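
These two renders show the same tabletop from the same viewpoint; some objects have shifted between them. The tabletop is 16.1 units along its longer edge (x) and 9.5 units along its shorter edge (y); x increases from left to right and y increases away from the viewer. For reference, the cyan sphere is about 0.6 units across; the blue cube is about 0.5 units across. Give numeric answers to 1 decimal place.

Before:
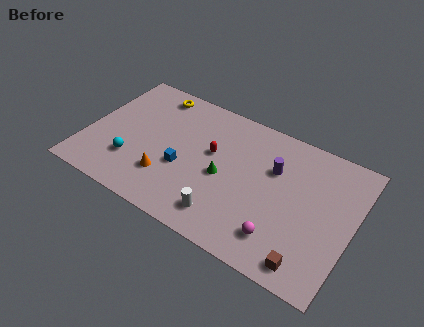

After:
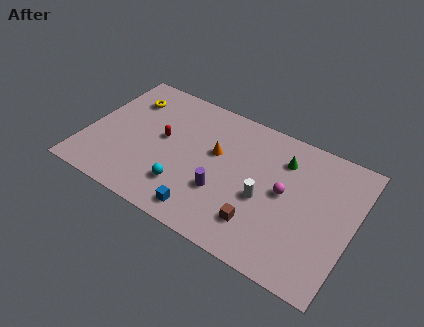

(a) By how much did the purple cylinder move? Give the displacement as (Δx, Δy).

(-2.7, -3.1)

The purple cylinder started near (11.2, 6.3) and ended near (8.5, 3.2).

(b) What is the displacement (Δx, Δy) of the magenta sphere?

(-0.2, 3.0)

From the two frames, the magenta sphere sits at roughly (12.2, 2.0) before and (12.0, 5.0) after.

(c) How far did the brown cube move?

3.3

The brown cube was near (14.0, 1.2) before and (10.9, 2.2) after, so it travelled √(3.1² + 1.0²) ≈ 3.3 units.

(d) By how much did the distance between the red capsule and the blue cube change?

+2.6

The distance was about 2.4 in the first image and 5.0 in the second, so they moved 2.6 units further apart.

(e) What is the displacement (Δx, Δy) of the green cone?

(3.2, 2.9)

From the two frames, the green cone sits at roughly (8.4, 4.3) before and (11.6, 7.2) after.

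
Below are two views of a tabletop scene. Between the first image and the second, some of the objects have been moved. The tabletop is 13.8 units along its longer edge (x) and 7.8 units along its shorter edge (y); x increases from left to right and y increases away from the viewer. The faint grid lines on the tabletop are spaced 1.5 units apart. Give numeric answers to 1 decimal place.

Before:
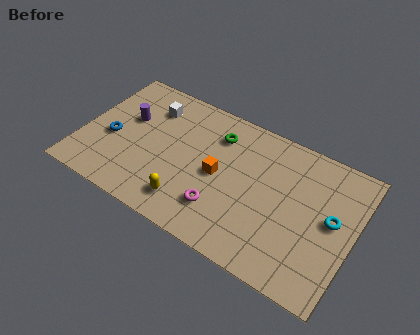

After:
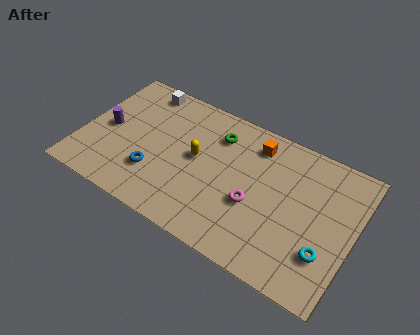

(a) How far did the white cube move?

1.1

The white cube moved from about (3.1, 6.0) to (2.5, 6.9), a distance of √(0.6² + 0.9²) ≈ 1.1.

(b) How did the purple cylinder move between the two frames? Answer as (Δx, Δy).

(-0.9, -1.0)

The purple cylinder started near (2.1, 4.8) and ended near (1.2, 3.8).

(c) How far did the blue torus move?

2.6

From (1.5, 3.3) to (3.9, 2.3), the blue torus covered √(2.4² + 1.0²) ≈ 2.6 units.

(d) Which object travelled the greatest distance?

the orange cube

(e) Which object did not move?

the green torus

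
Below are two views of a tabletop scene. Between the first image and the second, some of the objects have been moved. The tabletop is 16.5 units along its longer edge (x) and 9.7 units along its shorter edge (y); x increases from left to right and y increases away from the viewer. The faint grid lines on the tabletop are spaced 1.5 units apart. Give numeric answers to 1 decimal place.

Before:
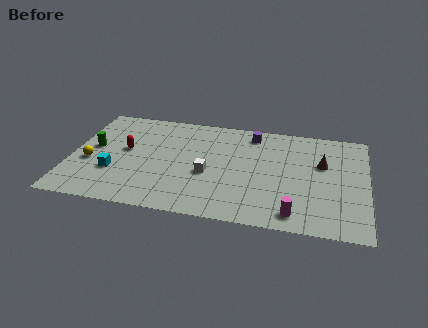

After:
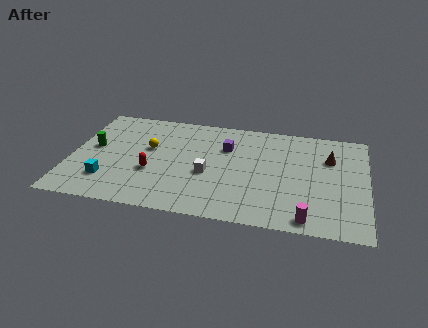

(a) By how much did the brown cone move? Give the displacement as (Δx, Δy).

(0.4, 0.6)

The brown cone started near (14.0, 6.1) and ended near (14.4, 6.7).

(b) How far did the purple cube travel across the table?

2.1

The purple cube was near (10.0, 8.3) before and (8.6, 6.7) after, so it travelled √(1.4² + 1.6²) ≈ 2.1 units.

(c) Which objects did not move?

the green cylinder and the white cube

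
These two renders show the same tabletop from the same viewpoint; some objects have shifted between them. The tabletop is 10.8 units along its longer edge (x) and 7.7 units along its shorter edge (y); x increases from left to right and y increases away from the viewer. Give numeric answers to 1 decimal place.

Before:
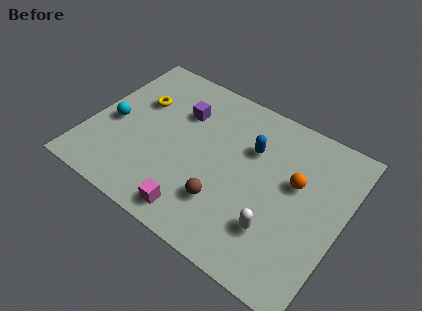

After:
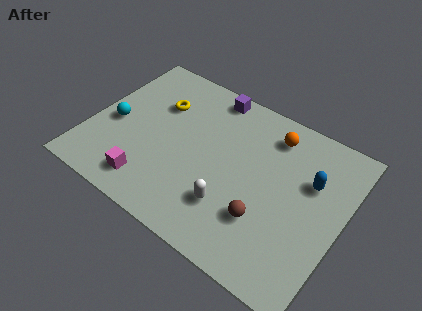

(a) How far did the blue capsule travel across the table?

2.6

The blue capsule moved from about (6.7, 5.2) to (9.3, 5.0), a distance of √(2.6² + 0.2²) ≈ 2.6.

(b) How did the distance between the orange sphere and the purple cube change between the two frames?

-2.3

They were about 5.2 units apart before and 2.9 after — 2.3 units closer together.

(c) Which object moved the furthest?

the blue capsule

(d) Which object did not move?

the cyan sphere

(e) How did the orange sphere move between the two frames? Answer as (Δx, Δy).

(-1.3, 1.7)

The orange sphere was at about (8.7, 4.6) and moved to about (7.4, 6.3).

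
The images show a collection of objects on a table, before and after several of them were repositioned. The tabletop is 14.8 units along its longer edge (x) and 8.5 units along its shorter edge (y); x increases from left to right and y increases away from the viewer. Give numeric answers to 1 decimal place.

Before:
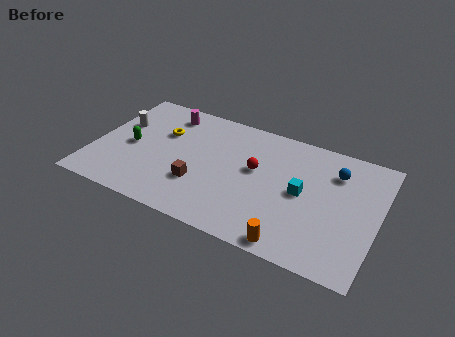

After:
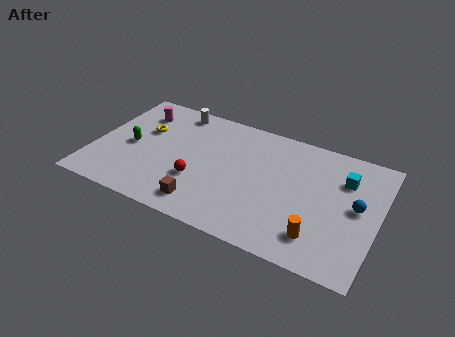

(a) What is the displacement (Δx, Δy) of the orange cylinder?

(1.2, 1.0)

The orange cylinder started near (10.8, 0.8) and ended near (12.0, 1.8).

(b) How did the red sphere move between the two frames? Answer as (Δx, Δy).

(-2.8, -2.0)

The red sphere was at about (8.4, 4.9) and moved to about (5.6, 2.9).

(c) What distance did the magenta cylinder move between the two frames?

1.6

From (3.4, 7.1) to (1.9, 6.6), the magenta cylinder covered √(1.5² + 0.5²) ≈ 1.6 units.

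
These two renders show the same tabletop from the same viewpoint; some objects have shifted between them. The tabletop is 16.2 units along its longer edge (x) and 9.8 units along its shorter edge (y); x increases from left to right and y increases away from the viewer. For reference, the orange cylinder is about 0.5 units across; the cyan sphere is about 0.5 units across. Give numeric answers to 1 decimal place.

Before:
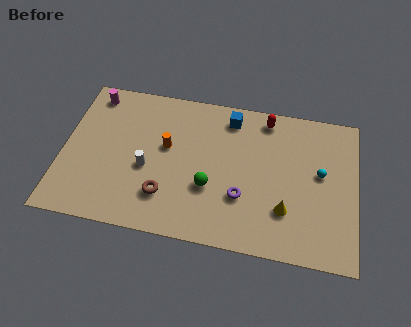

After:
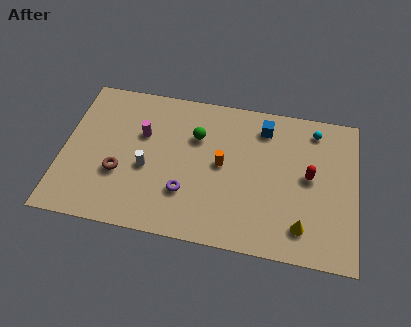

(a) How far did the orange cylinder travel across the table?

3.2

From (5.7, 5.7) to (8.8, 5.1), the orange cylinder covered √(3.1² + 0.6²) ≈ 3.2 units.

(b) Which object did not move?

the white cylinder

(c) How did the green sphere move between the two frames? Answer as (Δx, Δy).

(-0.9, 3.2)

The green sphere started near (8.2, 3.5) and ended near (7.3, 6.7).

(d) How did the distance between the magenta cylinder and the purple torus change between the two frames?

-5.8

Before: roughly 10.1 units apart; after: 4.3. That's 5.8 units closer together.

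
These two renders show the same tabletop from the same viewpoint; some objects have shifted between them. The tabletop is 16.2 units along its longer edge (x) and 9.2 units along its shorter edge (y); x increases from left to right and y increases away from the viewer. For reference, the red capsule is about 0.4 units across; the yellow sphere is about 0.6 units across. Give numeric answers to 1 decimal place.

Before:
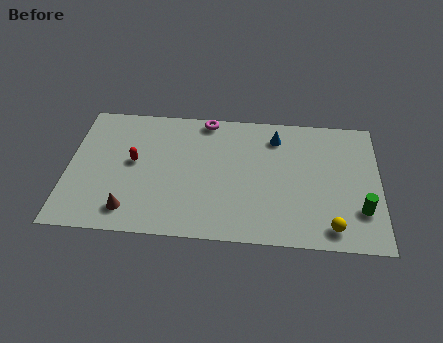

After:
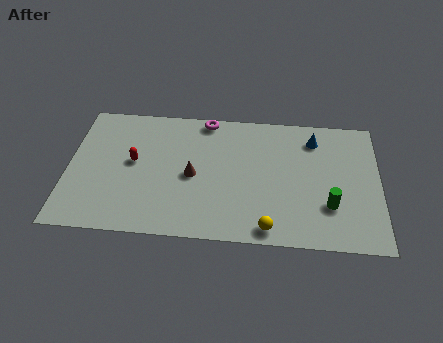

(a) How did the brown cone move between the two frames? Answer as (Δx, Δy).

(3.2, 2.7)

From the two frames, the brown cone sits at roughly (3.3, 1.6) before and (6.5, 4.3) after.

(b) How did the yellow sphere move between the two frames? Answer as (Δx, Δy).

(-3.2, -0.3)

From the two frames, the yellow sphere sits at roughly (13.7, 1.3) before and (10.5, 1.0) after.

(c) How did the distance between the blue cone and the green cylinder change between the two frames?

-1.8

They were about 6.5 units apart before and 4.7 after — 1.8 units closer together.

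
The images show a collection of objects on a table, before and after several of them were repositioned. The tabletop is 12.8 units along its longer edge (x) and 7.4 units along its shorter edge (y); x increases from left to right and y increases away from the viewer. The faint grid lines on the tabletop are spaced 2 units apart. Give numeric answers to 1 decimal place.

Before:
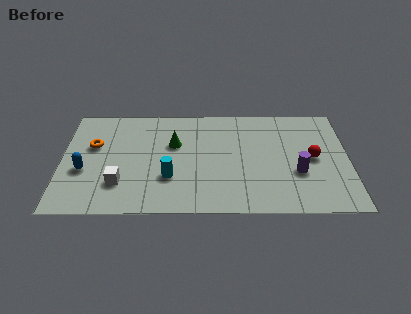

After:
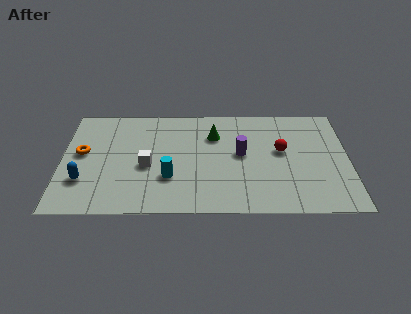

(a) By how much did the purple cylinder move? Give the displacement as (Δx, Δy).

(-2.5, 1.3)

The purple cylinder started near (10.5, 2.7) and ended near (8.0, 4.0).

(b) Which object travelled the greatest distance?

the purple cylinder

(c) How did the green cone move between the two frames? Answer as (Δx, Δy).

(1.8, 0.6)

The green cone was at about (5.0, 4.7) and moved to about (6.8, 5.3).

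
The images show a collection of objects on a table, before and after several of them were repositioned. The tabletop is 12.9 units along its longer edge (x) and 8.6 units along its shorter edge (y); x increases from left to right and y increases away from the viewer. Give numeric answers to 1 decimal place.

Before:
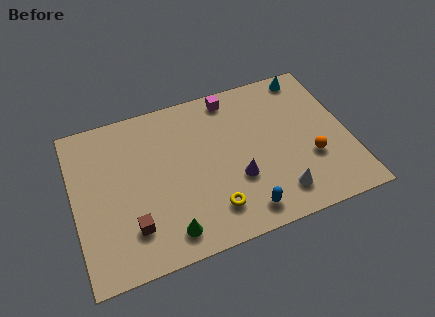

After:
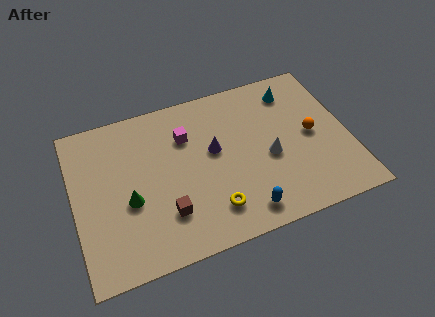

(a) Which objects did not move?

the blue capsule and the yellow torus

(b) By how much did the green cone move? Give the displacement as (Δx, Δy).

(-1.6, 2.2)

From the two frames, the green cone sits at roughly (4.1, 1.3) before and (2.5, 3.5) after.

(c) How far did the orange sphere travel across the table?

1.3

The orange sphere was near (11.0, 3.0) before and (11.2, 4.3) after, so it travelled √(0.2² + 1.3²) ≈ 1.3 units.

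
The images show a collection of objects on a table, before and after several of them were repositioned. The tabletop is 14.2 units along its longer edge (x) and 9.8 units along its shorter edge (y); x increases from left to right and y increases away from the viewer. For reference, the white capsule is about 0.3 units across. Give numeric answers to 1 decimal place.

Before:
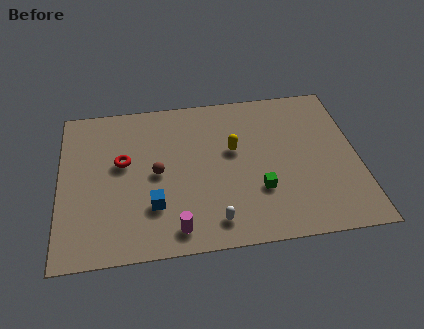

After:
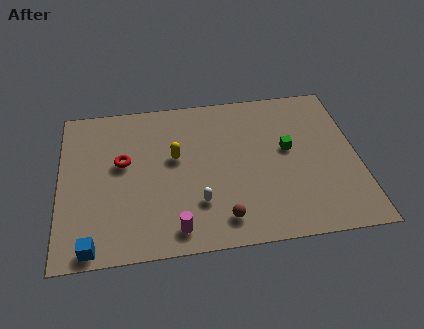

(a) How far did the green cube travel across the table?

2.8

From (9.4, 3.1) to (10.9, 5.5), the green cube covered √(1.5² + 2.4²) ≈ 2.8 units.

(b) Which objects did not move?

the magenta cylinder and the red torus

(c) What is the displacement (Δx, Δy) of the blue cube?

(-2.9, -2.0)

The blue cube was at about (4.4, 2.8) and moved to about (1.5, 0.8).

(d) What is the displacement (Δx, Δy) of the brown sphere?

(3.0, -3.2)

The brown sphere started near (4.6, 4.8) and ended near (7.6, 1.6).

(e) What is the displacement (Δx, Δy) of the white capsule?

(-0.7, 1.2)

From the two frames, the white capsule sits at roughly (7.2, 1.5) before and (6.5, 2.7) after.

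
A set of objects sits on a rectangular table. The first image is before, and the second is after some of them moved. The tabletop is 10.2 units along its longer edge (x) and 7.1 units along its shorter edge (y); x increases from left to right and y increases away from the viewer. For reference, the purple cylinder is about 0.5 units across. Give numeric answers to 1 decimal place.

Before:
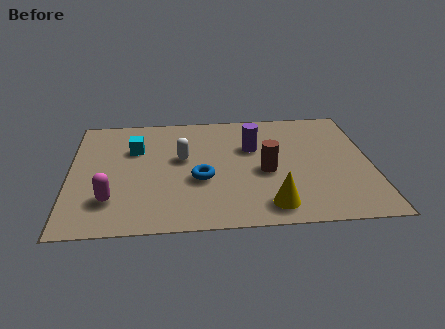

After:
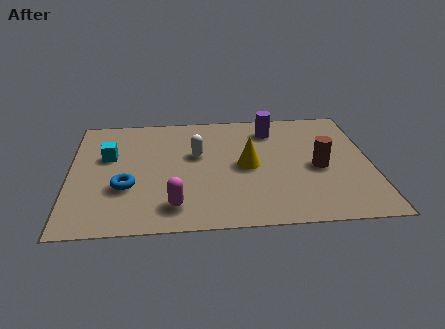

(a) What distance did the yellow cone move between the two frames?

2.5

The yellow cone moved from about (6.7, 1.1) to (6.0, 3.5), a distance of √(0.7² + 2.4²) ≈ 2.5.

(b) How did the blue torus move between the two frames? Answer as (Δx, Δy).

(-2.5, -0.3)

The blue torus started near (4.4, 2.8) and ended near (1.9, 2.5).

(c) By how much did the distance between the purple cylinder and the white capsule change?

+0.5

They were about 2.5 units apart before and 3.0 after — 0.5 units further apart.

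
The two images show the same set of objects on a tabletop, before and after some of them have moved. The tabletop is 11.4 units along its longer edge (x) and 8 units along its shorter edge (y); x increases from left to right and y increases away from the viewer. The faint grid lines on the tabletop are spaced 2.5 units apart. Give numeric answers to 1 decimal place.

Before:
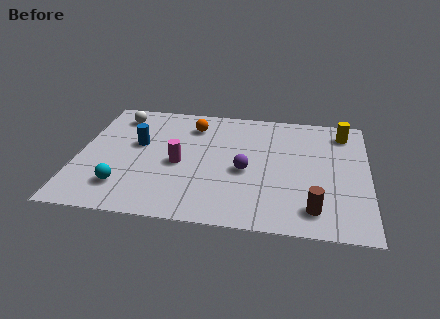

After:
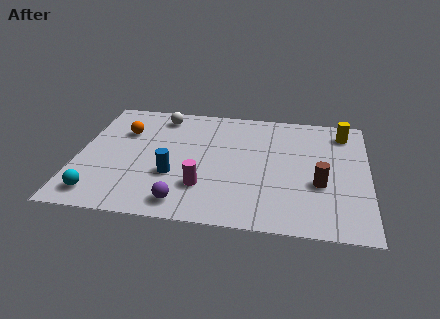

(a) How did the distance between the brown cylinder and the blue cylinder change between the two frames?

-2.0

They were about 7.7 units apart before and 5.7 after — 2.0 units closer together.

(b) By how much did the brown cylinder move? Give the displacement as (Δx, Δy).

(0.2, 1.6)

The brown cylinder was at about (9.3, 1.4) and moved to about (9.5, 3.0).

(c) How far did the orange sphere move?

2.8

The orange sphere was near (4.4, 6.3) before and (1.7, 5.5) after, so it travelled √(2.7² + 0.8²) ≈ 2.8 units.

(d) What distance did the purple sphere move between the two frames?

3.3

The purple sphere moved from about (6.6, 3.5) to (4.3, 1.1), a distance of √(2.3² + 2.4²) ≈ 3.3.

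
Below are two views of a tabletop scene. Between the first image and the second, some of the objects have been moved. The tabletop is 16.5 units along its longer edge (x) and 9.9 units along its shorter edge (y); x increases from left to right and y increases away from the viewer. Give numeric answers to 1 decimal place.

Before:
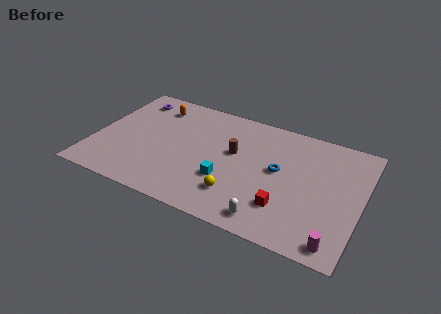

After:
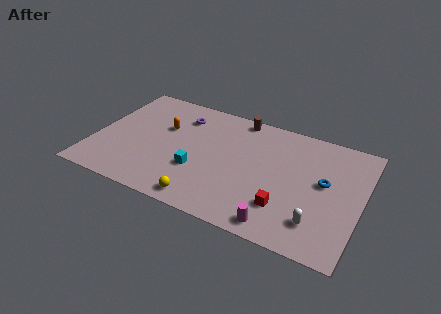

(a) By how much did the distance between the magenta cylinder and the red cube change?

-2.0

They were about 3.5 units apart before and 1.5 after — 2.0 units closer together.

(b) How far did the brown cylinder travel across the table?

3.2

The brown cylinder moved from about (8.6, 5.8) to (8.5, 9.0), a distance of √(0.1² + 3.2²) ≈ 3.2.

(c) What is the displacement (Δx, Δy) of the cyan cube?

(-1.8, 0.1)

From the two frames, the cyan cube sits at roughly (8.4, 3.3) before and (6.6, 3.4) after.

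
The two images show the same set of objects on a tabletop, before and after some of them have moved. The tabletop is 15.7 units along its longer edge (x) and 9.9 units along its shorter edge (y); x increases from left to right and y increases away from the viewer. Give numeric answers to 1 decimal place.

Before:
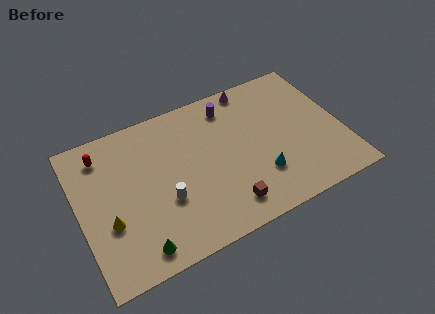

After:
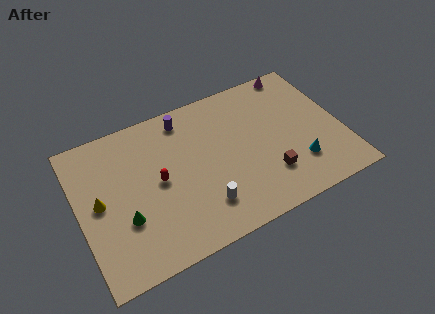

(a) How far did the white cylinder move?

2.5

The white cylinder was near (4.9, 3.6) before and (7.0, 2.3) after, so it travelled √(2.1² + 1.3²) ≈ 2.5 units.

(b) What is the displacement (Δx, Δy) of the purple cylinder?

(-2.7, 0.3)

The purple cylinder was at about (9.4, 8.2) and moved to about (6.7, 8.5).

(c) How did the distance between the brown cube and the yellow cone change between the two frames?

+3.1

Before: roughly 7.0 units apart; after: 10.1. That's 3.1 units further apart.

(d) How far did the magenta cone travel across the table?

2.8

The magenta cone was near (10.9, 9.0) before and (13.7, 9.1) after, so it travelled √(2.8² + 0.1²) ≈ 2.8 units.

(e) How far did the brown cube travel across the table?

2.8

From (8.3, 1.7) to (11.0, 2.6), the brown cube covered √(2.7² + 0.9²) ≈ 2.8 units.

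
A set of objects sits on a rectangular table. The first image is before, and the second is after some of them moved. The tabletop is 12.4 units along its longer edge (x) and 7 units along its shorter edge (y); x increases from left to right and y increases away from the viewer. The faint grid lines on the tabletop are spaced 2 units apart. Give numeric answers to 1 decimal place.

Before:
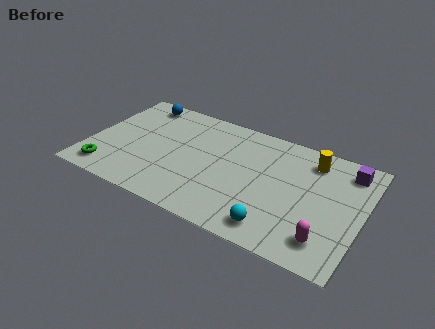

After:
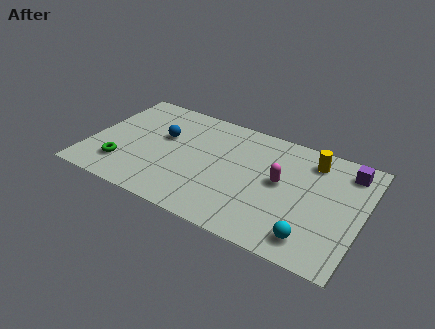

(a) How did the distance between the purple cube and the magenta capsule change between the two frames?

-1.0

Before: roughly 4.4 units apart; after: 3.4. That's 1.0 units closer together.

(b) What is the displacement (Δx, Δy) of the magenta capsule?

(-2.3, 2.4)

The magenta capsule was at about (11.0, 1.4) and moved to about (8.7, 3.8).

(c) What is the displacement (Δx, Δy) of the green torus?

(0.6, 0.6)

The green torus was at about (1.1, 1.1) and moved to about (1.7, 1.7).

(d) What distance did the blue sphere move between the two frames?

2.3

The blue sphere moved from about (1.8, 6.1) to (3.2, 4.3), a distance of √(1.4² + 1.8²) ≈ 2.3.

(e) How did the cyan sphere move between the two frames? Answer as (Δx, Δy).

(1.6, 0.1)

The cyan sphere started near (8.8, 1.1) and ended near (10.4, 1.2).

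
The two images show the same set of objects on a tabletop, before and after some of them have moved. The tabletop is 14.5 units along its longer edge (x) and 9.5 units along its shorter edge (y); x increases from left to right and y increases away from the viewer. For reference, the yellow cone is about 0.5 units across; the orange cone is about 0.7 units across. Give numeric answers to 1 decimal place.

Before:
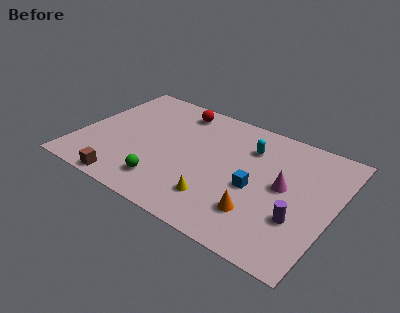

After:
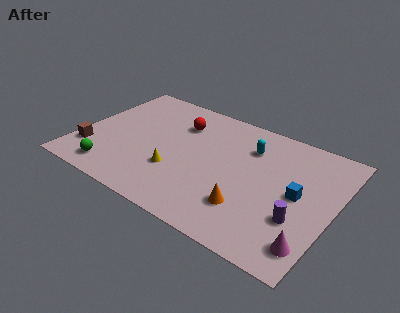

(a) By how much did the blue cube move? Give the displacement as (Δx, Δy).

(2.3, 0.7)

The blue cube started near (10.2, 4.1) and ended near (12.5, 4.8).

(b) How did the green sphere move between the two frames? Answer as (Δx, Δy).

(-3.0, -0.5)

The green sphere was at about (5.4, 1.9) and moved to about (2.4, 1.4).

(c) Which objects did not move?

the purple cylinder and the cyan capsule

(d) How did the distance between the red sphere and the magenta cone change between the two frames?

+2.5

They were about 7.4 units apart before and 9.9 after — 2.5 units further apart.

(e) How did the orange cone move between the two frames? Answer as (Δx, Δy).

(-0.6, 0.1)

The orange cone was at about (10.7, 2.4) and moved to about (10.1, 2.5).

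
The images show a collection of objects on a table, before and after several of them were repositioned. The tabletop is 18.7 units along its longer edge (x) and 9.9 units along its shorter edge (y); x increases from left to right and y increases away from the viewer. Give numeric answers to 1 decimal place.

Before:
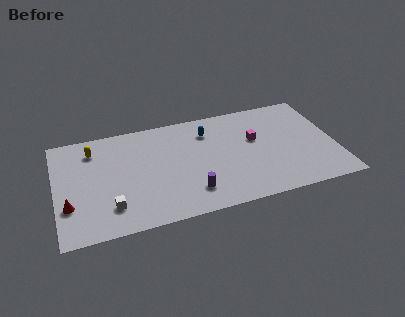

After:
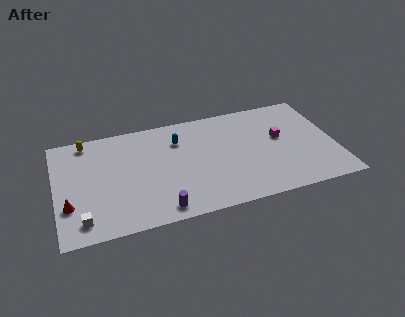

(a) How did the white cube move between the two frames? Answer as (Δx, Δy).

(-1.9, -0.7)

From the two frames, the white cube sits at roughly (3.5, 2.3) before and (1.6, 1.6) after.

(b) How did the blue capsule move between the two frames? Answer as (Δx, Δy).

(-2.0, -0.3)

The blue capsule started near (10.3, 7.6) and ended near (8.3, 7.3).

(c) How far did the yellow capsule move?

1.0

The yellow capsule was near (2.6, 7.9) before and (2.2, 8.8) after, so it travelled √(0.4² + 0.9²) ≈ 1.0 units.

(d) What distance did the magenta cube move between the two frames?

1.7

The magenta cube moved from about (13.4, 6.0) to (15.1, 5.7), a distance of √(1.7² + 0.3²) ≈ 1.7.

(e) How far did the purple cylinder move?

2.3

From (8.8, 2.2) to (6.7, 1.2), the purple cylinder covered √(2.1² + 1.0²) ≈ 2.3 units.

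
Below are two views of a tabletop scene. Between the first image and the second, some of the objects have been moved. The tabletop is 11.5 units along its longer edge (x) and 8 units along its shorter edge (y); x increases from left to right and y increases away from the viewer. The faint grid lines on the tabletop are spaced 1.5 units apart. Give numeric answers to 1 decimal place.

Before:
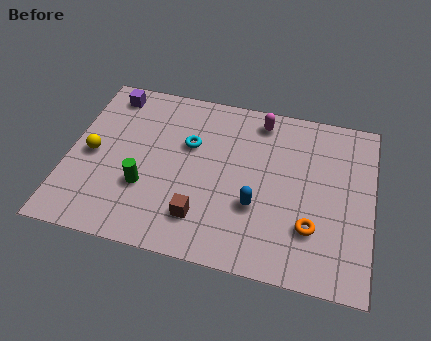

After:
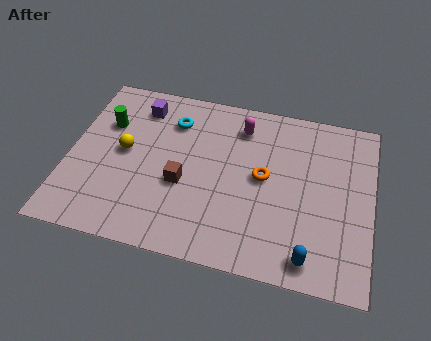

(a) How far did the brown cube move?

1.6

The brown cube was near (5.2, 1.8) before and (4.4, 3.2) after, so it travelled √(0.8² + 1.4²) ≈ 1.6 units.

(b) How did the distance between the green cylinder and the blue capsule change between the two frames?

+4.9

Before: roughly 4.2 units apart; after: 9.1. That's 4.9 units further apart.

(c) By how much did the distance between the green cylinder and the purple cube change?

-2.9

The distance was about 4.5 in the first image and 1.6 in the second, so they moved 2.9 units closer together.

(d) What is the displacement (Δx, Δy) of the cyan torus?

(-0.7, 1.0)

The cyan torus started near (4.5, 5.1) and ended near (3.8, 6.1).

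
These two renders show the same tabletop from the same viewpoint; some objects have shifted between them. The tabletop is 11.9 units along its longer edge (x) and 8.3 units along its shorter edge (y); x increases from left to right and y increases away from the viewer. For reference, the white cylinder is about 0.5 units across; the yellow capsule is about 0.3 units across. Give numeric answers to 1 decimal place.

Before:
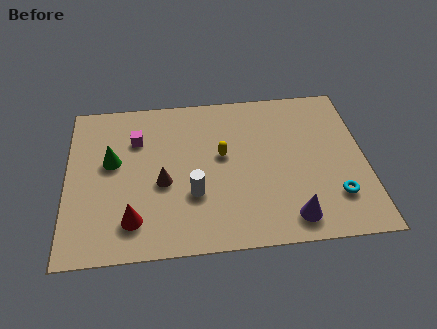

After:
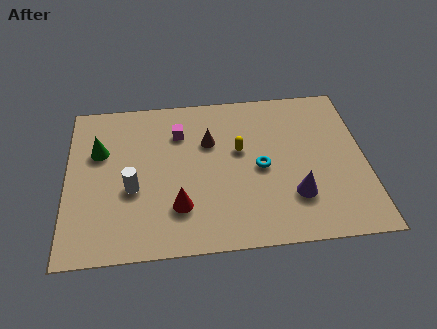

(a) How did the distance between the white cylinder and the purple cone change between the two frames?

+2.4

They were about 4.1 units apart before and 6.5 after — 2.4 units further apart.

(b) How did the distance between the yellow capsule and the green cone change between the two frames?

+1.2

They were about 4.4 units apart before and 5.6 after — 1.2 units further apart.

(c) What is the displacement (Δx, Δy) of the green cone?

(-0.5, 0.6)

The green cone was at about (1.8, 4.8) and moved to about (1.3, 5.4).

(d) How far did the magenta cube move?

1.7

The magenta cube moved from about (2.8, 5.9) to (4.5, 6.1), a distance of √(1.7² + 0.2²) ≈ 1.7.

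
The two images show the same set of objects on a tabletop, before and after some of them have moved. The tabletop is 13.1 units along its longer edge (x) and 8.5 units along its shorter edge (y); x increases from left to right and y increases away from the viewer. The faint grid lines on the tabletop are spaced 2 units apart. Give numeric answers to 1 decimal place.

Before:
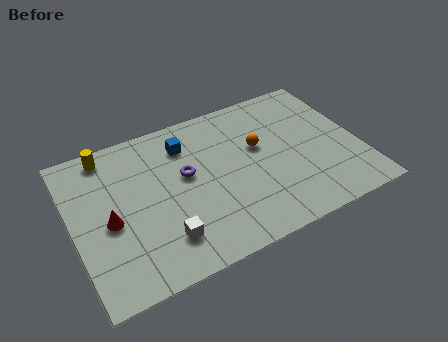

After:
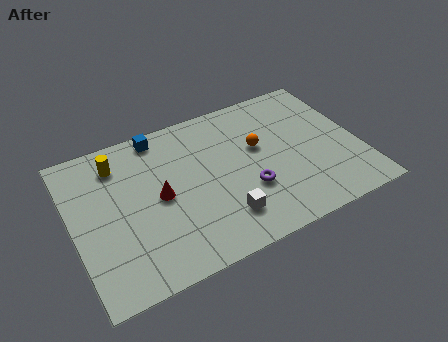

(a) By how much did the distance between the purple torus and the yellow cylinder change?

+2.5

Before: roughly 4.2 units apart; after: 6.7. That's 2.5 units further apart.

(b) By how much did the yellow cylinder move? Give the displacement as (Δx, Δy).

(0.4, -0.7)

From the two frames, the yellow cylinder sits at roughly (1.9, 7.5) before and (2.3, 6.8) after.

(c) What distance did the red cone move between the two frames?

2.3

From (1.6, 3.8) to (3.9, 4.2), the red cone covered √(2.3² + 0.4²) ≈ 2.3 units.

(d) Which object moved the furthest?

the purple torus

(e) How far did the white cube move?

2.7

The white cube moved from about (3.8, 1.9) to (6.5, 1.9), a distance of √(2.7² + 0.0²) ≈ 2.7.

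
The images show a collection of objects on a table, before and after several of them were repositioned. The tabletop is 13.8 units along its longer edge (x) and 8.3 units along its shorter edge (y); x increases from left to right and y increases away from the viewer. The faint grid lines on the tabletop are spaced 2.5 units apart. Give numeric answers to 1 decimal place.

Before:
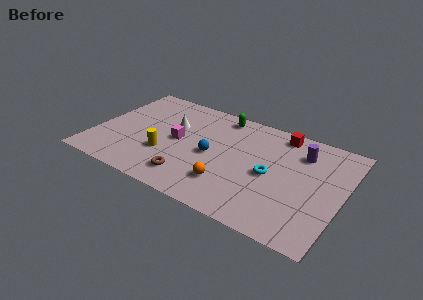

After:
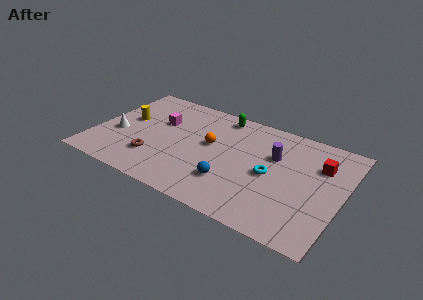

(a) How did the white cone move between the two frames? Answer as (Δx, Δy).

(-2.8, -2.0)

From the two frames, the white cone sits at roughly (4.1, 5.3) before and (1.3, 3.3) after.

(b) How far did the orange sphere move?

3.0

From (7.8, 2.1) to (6.4, 4.7), the orange sphere covered √(1.4² + 2.6²) ≈ 3.0 units.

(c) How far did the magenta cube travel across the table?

1.6

The magenta cube was near (4.6, 4.2) before and (3.4, 5.3) after, so it travelled √(1.2² + 1.1²) ≈ 1.6 units.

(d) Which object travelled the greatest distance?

the white cone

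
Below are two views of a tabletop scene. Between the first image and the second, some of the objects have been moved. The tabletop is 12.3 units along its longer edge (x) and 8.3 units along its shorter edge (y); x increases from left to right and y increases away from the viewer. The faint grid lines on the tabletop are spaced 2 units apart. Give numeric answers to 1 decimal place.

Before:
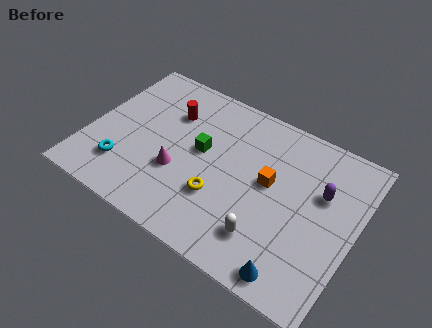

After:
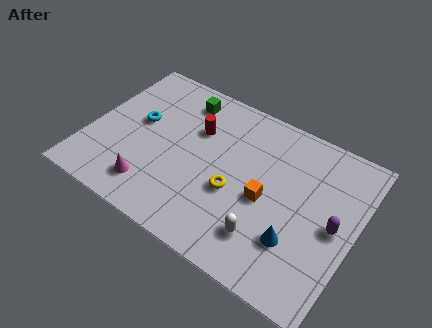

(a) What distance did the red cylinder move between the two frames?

1.3

From (3.4, 5.9) to (4.7, 5.6), the red cylinder covered √(1.3² + 0.3²) ≈ 1.3 units.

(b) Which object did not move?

the white capsule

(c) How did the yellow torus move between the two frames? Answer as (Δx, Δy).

(0.6, 0.6)

From the two frames, the yellow torus sits at roughly (6.3, 2.7) before and (6.9, 3.3) after.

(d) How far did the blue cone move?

1.5

The blue cone moved from about (10.1, 0.9) to (9.9, 2.4), a distance of √(0.2² + 1.5²) ≈ 1.5.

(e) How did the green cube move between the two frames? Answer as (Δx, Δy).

(-1.3, 2.3)

The green cube was at about (5.1, 4.6) and moved to about (3.8, 6.9).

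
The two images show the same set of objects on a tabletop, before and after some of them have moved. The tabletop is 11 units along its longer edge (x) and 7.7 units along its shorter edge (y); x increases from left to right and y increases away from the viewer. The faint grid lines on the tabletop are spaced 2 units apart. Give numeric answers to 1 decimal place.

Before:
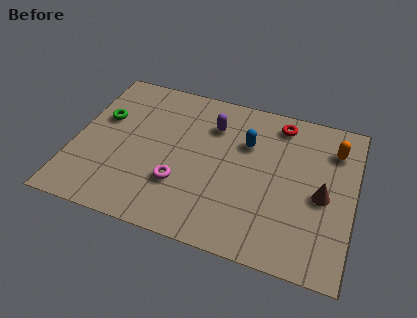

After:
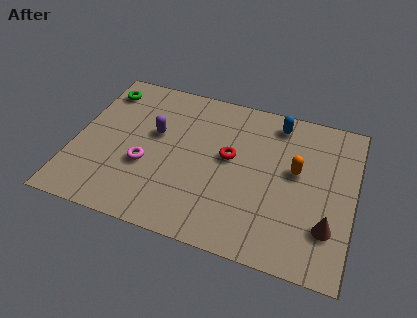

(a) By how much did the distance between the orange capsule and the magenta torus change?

-0.8

Before: roughly 6.8 units apart; after: 6.0. That's 0.8 units closer together.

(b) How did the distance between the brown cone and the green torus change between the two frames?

+1.3

The distance was about 8.9 in the first image and 10.2 in the second, so they moved 1.3 units further apart.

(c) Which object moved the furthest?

the red torus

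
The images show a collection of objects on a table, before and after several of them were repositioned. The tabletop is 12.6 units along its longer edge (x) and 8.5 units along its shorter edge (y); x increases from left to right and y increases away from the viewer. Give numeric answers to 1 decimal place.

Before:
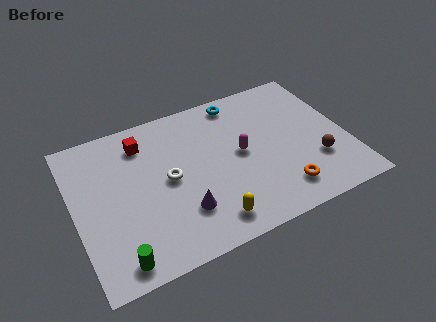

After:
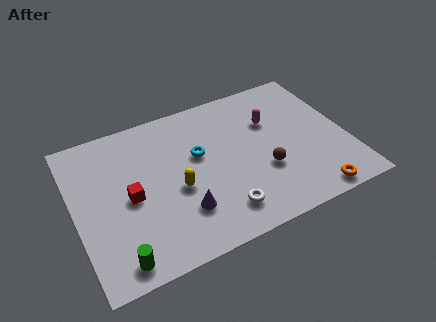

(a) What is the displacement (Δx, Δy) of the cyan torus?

(-2.2, -2.4)

From the two frames, the cyan torus sits at roughly (8.0, 7.5) before and (5.8, 5.1) after.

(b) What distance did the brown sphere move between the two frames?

2.4

The brown sphere was near (11.0, 2.6) before and (8.6, 3.0) after, so it travelled √(2.4² + 0.4²) ≈ 2.4 units.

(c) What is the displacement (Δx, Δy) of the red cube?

(-0.9, -2.8)

From the two frames, the red cube sits at roughly (3.4, 6.8) before and (2.5, 4.0) after.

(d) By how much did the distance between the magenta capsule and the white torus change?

+1.6

Before: roughly 3.4 units apart; after: 5.0. That's 1.6 units further apart.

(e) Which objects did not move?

the green cylinder and the purple cone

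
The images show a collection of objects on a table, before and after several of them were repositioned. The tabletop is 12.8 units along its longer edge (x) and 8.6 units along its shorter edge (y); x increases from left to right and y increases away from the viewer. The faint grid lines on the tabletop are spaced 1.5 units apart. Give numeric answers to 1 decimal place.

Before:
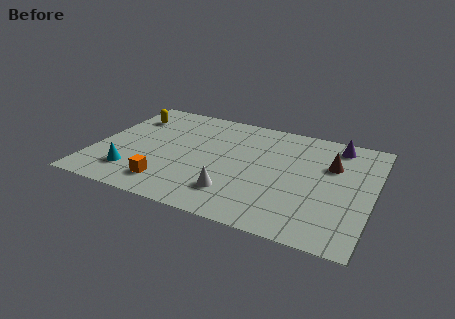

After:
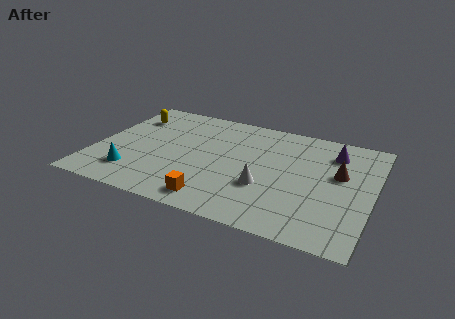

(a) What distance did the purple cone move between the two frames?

0.7

From (10.9, 7.4) to (10.8, 6.7), the purple cone covered √(0.1² + 0.7²) ≈ 0.7 units.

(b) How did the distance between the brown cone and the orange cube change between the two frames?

-1.6

The distance was about 8.2 in the first image and 6.6 in the second, so they moved 1.6 units closer together.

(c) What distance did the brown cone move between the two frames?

0.7

The brown cone moved from about (10.8, 5.7) to (11.2, 5.1), a distance of √(0.4² + 0.6²) ≈ 0.7.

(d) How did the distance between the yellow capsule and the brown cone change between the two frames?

+0.5

Before: roughly 9.6 units apart; after: 10.1. That's 0.5 units further apart.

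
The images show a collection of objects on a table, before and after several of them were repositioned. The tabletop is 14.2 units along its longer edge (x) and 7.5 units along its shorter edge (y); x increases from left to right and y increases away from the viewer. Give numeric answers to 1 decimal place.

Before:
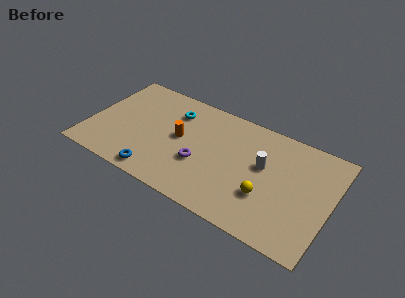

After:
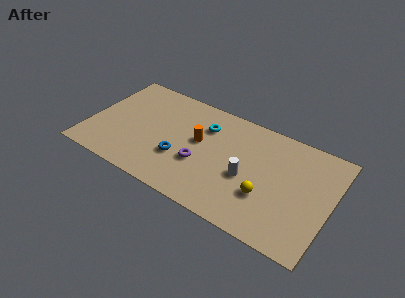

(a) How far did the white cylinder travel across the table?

1.4

The white cylinder was near (10.2, 4.4) before and (9.4, 3.2) after, so it travelled √(0.8² + 1.2²) ≈ 1.4 units.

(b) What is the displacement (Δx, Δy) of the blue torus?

(1.1, 1.7)

The blue torus was at about (4.4, 0.9) and moved to about (5.5, 2.6).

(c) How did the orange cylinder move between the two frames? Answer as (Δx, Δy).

(1.1, 0.3)

The orange cylinder was at about (5.3, 4.0) and moved to about (6.4, 4.3).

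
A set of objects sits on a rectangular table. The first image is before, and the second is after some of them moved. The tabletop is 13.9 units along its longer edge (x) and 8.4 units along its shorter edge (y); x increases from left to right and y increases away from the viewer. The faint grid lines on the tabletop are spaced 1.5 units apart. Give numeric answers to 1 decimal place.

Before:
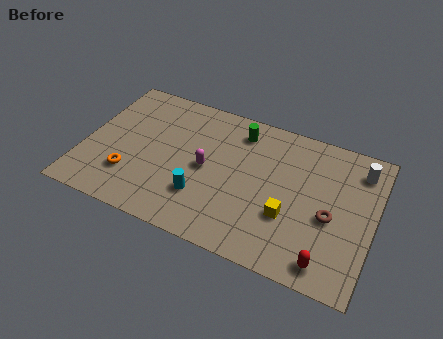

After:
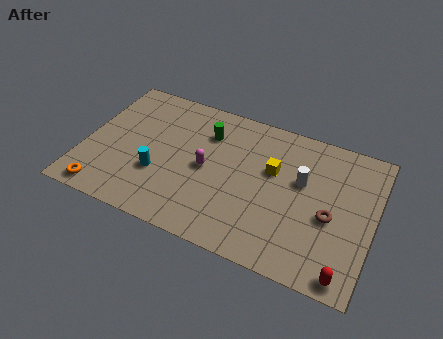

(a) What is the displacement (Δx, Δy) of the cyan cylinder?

(-2.2, 0.5)

From the two frames, the cyan cylinder sits at roughly (5.9, 2.4) before and (3.7, 2.9) after.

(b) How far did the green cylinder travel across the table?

1.7

The green cylinder moved from about (7.2, 6.9) to (5.7, 6.2), a distance of √(1.5² + 0.7²) ≈ 1.7.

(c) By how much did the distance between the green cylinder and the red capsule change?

+1.5

They were about 7.5 units apart before and 9.0 after — 1.5 units further apart.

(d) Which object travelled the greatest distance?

the white cylinder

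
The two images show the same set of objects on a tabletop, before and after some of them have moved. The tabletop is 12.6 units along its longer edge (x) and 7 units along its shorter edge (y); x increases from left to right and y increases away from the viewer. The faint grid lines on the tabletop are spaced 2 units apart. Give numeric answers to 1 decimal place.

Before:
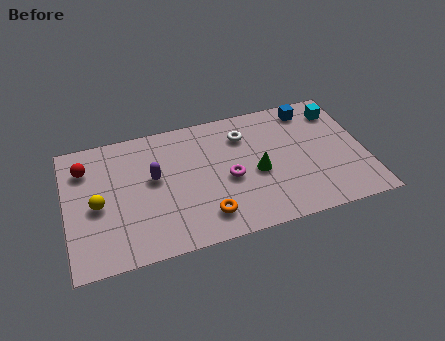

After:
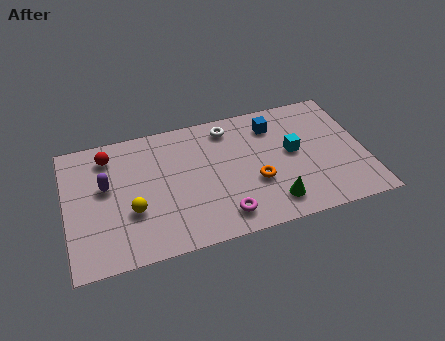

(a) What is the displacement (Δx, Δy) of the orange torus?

(2.2, 1.2)

The orange torus was at about (5.7, 1.4) and moved to about (7.9, 2.6).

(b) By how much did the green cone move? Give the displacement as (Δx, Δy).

(0.5, -1.8)

The green cone started near (8.0, 3.1) and ended near (8.5, 1.3).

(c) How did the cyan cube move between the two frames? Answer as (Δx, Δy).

(-2.1, -1.8)

The cyan cube started near (11.7, 5.6) and ended near (9.6, 3.8).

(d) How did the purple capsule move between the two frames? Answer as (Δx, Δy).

(-2.0, 0.1)

The purple capsule was at about (3.7, 4.0) and moved to about (1.7, 4.1).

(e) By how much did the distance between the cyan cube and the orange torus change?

-5.2

Before: roughly 7.3 units apart; after: 2.1. That's 5.2 units closer together.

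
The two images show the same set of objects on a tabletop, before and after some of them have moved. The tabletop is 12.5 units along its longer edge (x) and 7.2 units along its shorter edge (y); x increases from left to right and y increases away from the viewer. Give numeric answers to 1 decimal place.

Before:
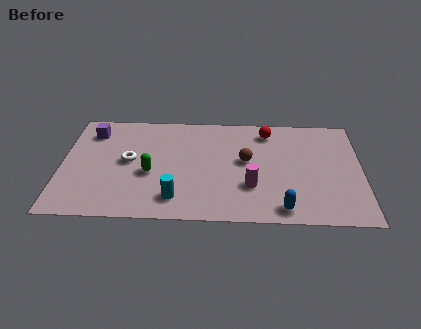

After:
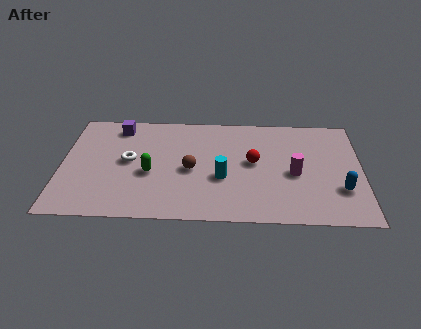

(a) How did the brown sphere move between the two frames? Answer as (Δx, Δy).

(-2.3, -0.7)

The brown sphere was at about (7.7, 4.0) and moved to about (5.4, 3.3).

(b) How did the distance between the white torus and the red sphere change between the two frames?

-1.0

Before: roughly 6.2 units apart; after: 5.2. That's 1.0 units closer together.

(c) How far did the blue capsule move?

2.7

The blue capsule moved from about (9.2, 0.9) to (11.6, 2.2), a distance of √(2.4² + 1.3²) ≈ 2.7.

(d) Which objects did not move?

the white torus and the green capsule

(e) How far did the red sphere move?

2.2

The red sphere moved from about (8.6, 6.0) to (8.0, 3.9), a distance of √(0.6² + 2.1²) ≈ 2.2.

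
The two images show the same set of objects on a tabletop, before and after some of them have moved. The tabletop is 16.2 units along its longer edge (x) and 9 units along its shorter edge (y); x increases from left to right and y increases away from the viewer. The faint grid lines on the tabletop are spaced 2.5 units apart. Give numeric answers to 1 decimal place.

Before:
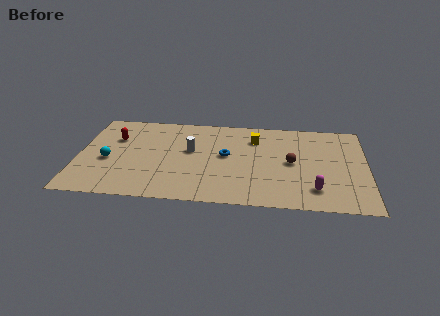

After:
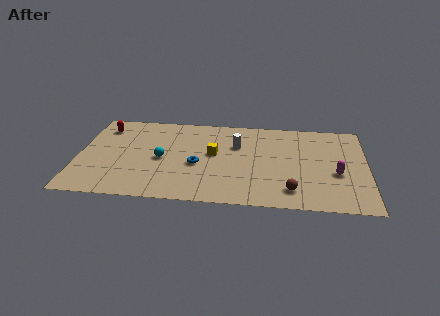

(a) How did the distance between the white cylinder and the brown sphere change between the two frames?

-0.4

Before: roughly 5.7 units apart; after: 5.3. That's 0.4 units closer together.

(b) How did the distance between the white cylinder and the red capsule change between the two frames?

+3.3

The distance was about 4.4 in the first image and 7.7 in the second, so they moved 3.3 units further apart.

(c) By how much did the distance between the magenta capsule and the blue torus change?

+2.0

The distance was about 5.8 in the first image and 7.8 in the second, so they moved 2.0 units further apart.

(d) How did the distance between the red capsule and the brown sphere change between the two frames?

+1.9

The distance was about 10.1 in the first image and 12.0 in the second, so they moved 1.9 units further apart.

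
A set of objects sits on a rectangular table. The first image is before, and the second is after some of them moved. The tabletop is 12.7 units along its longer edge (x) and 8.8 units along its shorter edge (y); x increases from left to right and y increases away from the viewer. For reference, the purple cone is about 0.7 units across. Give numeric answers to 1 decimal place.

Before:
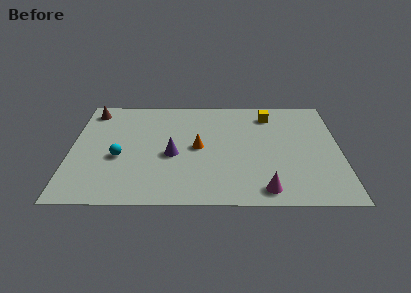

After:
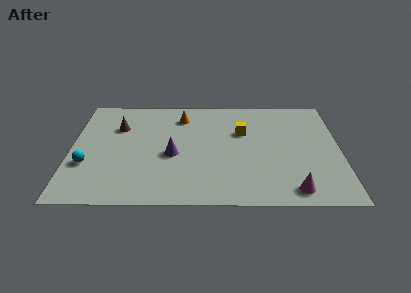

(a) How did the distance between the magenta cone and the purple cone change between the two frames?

+1.1

They were about 5.1 units apart before and 6.2 after — 1.1 units further apart.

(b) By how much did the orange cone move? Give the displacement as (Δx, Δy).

(-0.8, 2.6)

From the two frames, the orange cone sits at roughly (6.0, 4.4) before and (5.2, 7.0) after.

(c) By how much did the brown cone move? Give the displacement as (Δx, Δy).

(1.3, -1.4)

The brown cone started near (0.9, 7.5) and ended near (2.2, 6.1).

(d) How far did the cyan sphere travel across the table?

1.6

The cyan sphere was near (2.3, 3.6) before and (0.8, 3.0) after, so it travelled √(1.5² + 0.6²) ≈ 1.6 units.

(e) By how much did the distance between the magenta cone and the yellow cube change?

-1.0

They were about 6.1 units apart before and 5.1 after — 1.0 units closer together.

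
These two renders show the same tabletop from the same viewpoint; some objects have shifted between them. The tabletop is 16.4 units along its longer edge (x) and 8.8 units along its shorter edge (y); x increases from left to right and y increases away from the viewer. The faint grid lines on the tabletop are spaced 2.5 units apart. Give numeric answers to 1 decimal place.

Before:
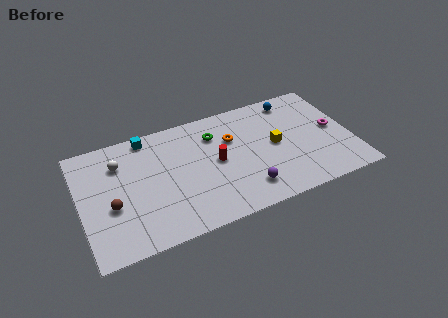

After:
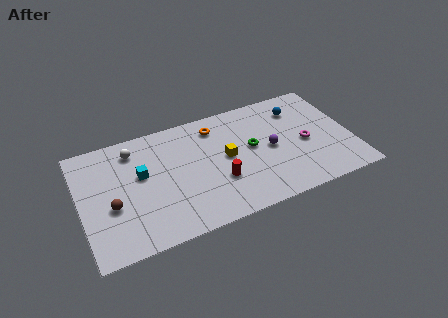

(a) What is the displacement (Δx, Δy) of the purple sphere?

(1.8, 2.5)

The purple sphere was at about (9.7, 1.8) and moved to about (11.5, 4.3).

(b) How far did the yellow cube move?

3.0

The yellow cube moved from about (11.8, 4.5) to (8.8, 4.6), a distance of √(3.0² + 0.1²) ≈ 3.0.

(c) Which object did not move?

the brown sphere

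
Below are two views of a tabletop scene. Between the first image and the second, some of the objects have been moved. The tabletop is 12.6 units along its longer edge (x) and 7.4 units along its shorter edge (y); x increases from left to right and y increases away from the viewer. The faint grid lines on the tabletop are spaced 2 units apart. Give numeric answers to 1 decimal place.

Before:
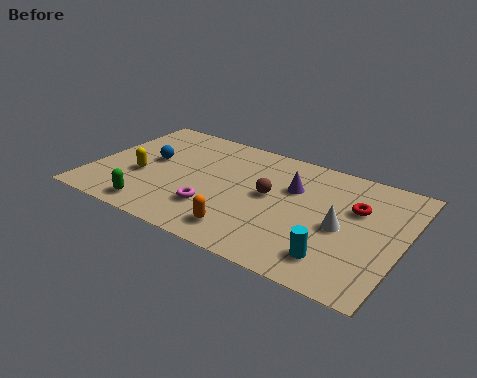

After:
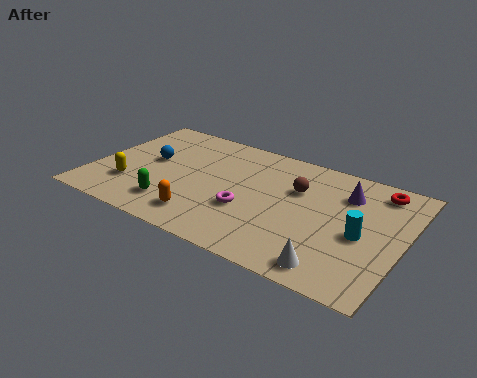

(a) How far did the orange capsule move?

1.7

The orange capsule was near (6.6, 1.3) before and (4.9, 1.4) after, so it travelled √(1.7² + 0.1²) ≈ 1.7 units.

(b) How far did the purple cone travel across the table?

2.2

From (8.0, 4.9) to (10.1, 5.5), the purple cone covered √(2.1² + 0.6²) ≈ 2.2 units.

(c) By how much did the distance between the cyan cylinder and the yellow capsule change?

+1.1

Before: roughly 8.3 units apart; after: 9.4. That's 1.1 units further apart.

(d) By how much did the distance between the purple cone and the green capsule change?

+1.2

They were about 6.4 units apart before and 7.6 after — 1.2 units further apart.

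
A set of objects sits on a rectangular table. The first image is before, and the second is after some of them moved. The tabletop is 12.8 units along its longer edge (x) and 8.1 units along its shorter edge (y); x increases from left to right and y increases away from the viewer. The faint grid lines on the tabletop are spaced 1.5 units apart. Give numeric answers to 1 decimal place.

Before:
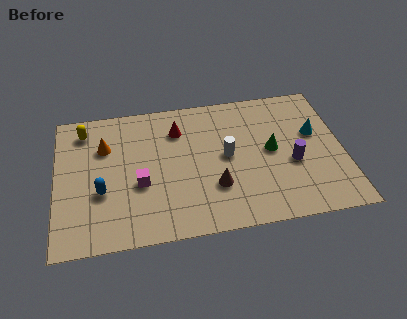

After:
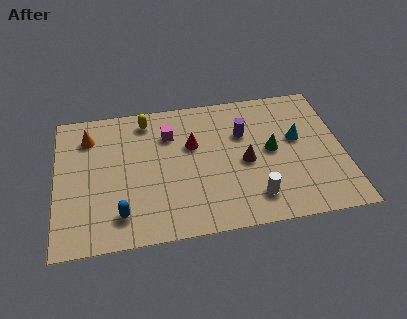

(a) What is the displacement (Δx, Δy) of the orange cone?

(-0.7, 0.7)

From the two frames, the orange cone sits at roughly (2.2, 5.6) before and (1.5, 6.3) after.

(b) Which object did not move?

the green cone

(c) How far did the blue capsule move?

1.6

The blue capsule moved from about (2.0, 3.0) to (2.8, 1.6), a distance of √(0.8² + 1.4²) ≈ 1.6.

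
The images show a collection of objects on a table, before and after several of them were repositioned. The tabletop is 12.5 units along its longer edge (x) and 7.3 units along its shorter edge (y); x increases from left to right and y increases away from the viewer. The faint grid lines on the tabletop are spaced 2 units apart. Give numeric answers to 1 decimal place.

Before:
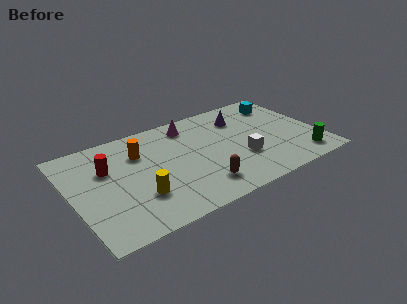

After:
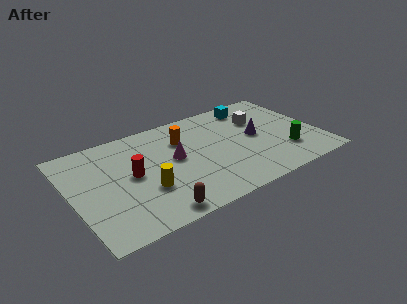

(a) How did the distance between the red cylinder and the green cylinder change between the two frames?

-2.3

The distance was about 10.1 in the first image and 7.8 in the second, so they moved 2.3 units closer together.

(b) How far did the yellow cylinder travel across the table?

0.5

The yellow cylinder moved from about (3.1, 2.2) to (3.5, 2.5), a distance of √(0.4² + 0.3²) ≈ 0.5.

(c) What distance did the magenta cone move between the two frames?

2.4

From (6.3, 6.1) to (5.2, 4.0), the magenta cone covered √(1.1² + 2.1²) ≈ 2.4 units.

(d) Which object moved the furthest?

the white cube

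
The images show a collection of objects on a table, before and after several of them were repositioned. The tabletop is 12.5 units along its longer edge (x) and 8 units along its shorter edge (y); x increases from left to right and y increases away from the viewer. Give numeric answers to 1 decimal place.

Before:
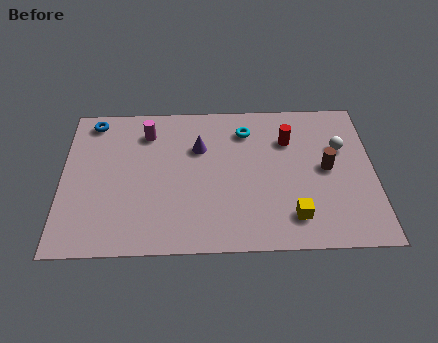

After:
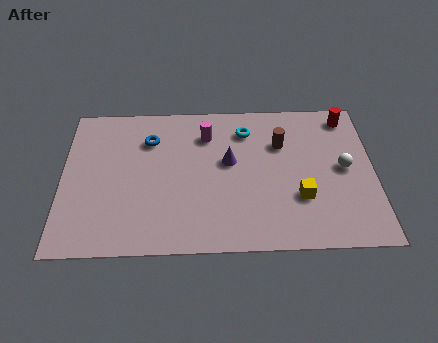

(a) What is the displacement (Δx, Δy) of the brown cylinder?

(-1.8, 1.4)

From the two frames, the brown cylinder sits at roughly (10.6, 4.1) before and (8.8, 5.5) after.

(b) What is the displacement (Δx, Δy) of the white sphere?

(0.1, -1.1)

The white sphere started near (11.2, 5.2) and ended near (11.3, 4.1).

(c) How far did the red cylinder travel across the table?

2.7

The red cylinder was near (9.1, 5.7) before and (11.5, 6.9) after, so it travelled √(2.4² + 1.2²) ≈ 2.7 units.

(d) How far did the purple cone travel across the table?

1.4

The purple cone moved from about (5.5, 5.4) to (6.7, 4.6), a distance of √(1.2² + 0.8²) ≈ 1.4.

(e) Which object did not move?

the cyan torus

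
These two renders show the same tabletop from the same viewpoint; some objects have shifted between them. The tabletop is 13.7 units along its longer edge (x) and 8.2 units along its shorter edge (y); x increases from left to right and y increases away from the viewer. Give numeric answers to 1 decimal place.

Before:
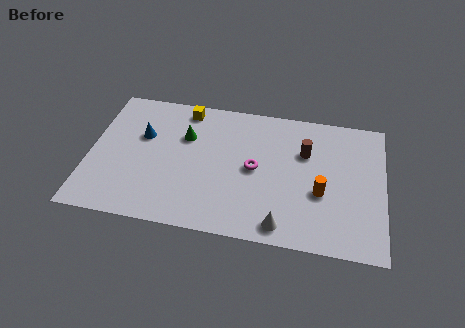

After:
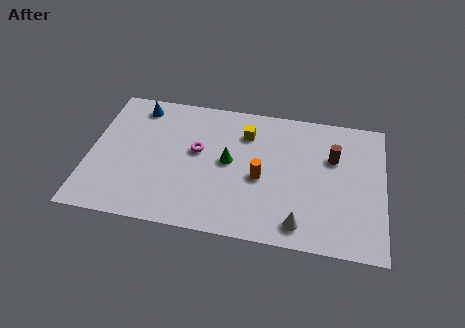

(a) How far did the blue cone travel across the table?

1.8

From (2.4, 5.2) to (2.1, 7.0), the blue cone covered √(0.3² + 1.8²) ≈ 1.8 units.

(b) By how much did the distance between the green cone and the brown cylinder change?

-0.7

Before: roughly 5.6 units apart; after: 4.9. That's 0.7 units closer together.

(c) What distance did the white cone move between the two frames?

0.8

The white cone was near (9.1, 1.0) before and (9.9, 1.2) after, so it travelled √(0.8² + 0.2²) ≈ 0.8 units.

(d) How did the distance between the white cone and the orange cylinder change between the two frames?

+0.3

The distance was about 2.8 in the first image and 3.1 in the second, so they moved 0.3 units further apart.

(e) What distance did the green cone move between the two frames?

2.4

From (4.4, 5.5) to (6.5, 4.3), the green cone covered √(2.1² + 1.2²) ≈ 2.4 units.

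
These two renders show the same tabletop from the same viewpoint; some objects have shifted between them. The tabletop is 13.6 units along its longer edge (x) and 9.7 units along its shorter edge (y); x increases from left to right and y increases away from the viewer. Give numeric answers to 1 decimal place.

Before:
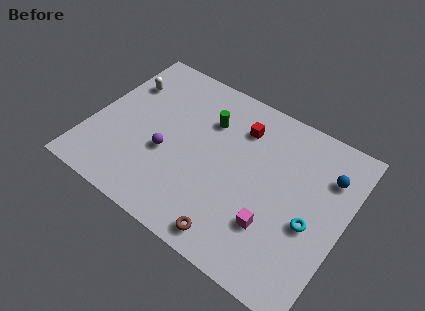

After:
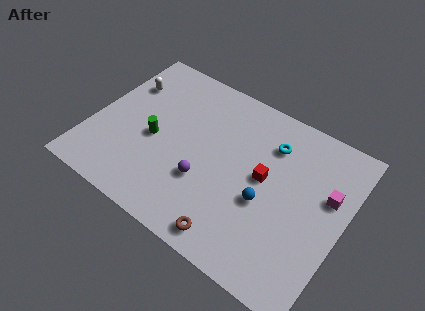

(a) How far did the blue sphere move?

4.3

The blue sphere was near (12.4, 7.1) before and (9.6, 3.9) after, so it travelled √(2.8² + 3.2²) ≈ 4.3 units.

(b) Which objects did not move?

the white capsule and the brown torus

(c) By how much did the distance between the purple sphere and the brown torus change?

-2.0

They were about 5.0 units apart before and 3.0 after — 2.0 units closer together.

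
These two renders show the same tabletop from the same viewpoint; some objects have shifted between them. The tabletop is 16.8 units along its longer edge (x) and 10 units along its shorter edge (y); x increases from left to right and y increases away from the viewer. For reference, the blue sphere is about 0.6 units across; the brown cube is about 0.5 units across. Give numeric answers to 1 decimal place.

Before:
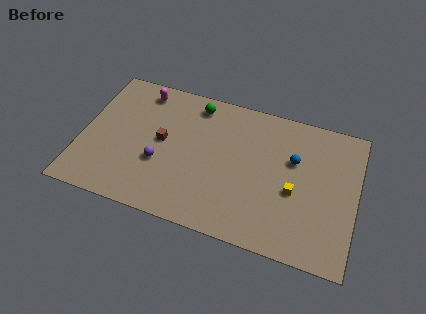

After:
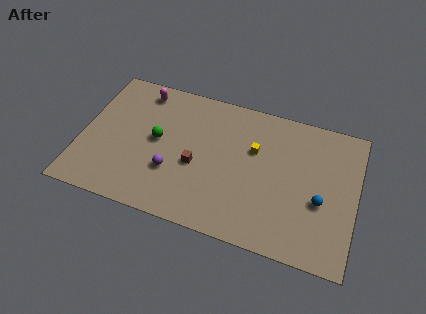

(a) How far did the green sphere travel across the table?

3.9

From (6.7, 8.6) to (4.6, 5.3), the green sphere covered √(2.1² + 3.3²) ≈ 3.9 units.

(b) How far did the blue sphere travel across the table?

3.0

From (12.9, 6.4) to (14.7, 4.0), the blue sphere covered √(1.8² + 2.4²) ≈ 3.0 units.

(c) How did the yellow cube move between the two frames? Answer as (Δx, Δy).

(-2.6, 2.2)

From the two frames, the yellow cube sits at roughly (13.1, 4.2) before and (10.5, 6.4) after.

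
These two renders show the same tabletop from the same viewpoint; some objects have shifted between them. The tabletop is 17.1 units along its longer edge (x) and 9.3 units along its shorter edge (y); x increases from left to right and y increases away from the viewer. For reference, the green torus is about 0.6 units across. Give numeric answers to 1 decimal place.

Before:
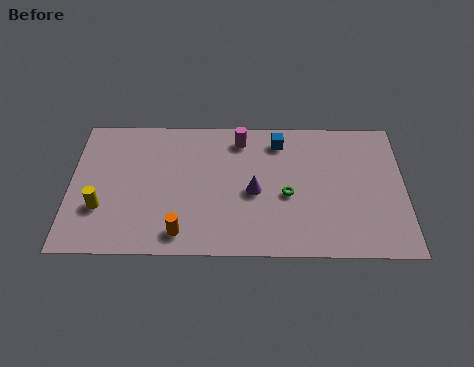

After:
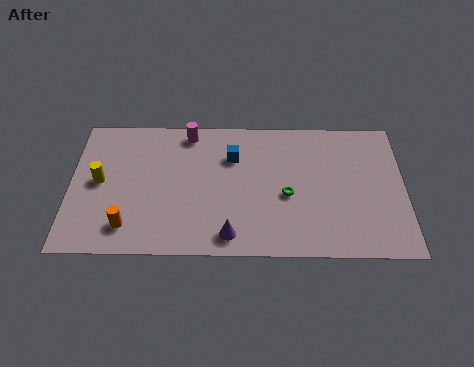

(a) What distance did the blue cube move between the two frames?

2.6

From (10.7, 7.7) to (8.3, 6.6), the blue cube covered √(2.4² + 1.1²) ≈ 2.6 units.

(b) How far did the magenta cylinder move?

2.7

The magenta cylinder moved from about (8.7, 7.8) to (6.0, 8.2), a distance of √(2.7² + 0.4²) ≈ 2.7.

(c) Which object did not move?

the green torus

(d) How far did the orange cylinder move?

2.7

The orange cylinder moved from about (5.7, 1.4) to (3.0, 1.8), a distance of √(2.7² + 0.4²) ≈ 2.7.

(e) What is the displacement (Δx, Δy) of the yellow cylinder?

(-0.1, 1.8)

The yellow cylinder started near (1.6, 3.0) and ended near (1.5, 4.8).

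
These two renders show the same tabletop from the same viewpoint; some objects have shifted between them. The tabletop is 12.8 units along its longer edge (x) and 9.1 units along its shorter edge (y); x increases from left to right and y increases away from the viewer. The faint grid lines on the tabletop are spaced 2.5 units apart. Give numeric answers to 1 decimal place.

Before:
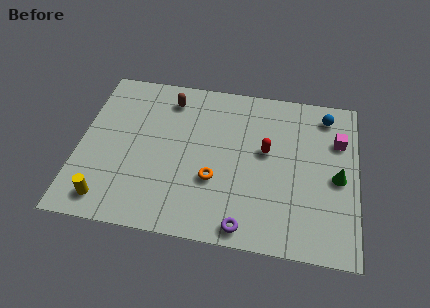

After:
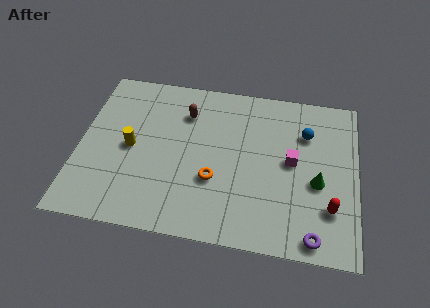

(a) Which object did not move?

the orange torus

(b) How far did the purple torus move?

3.1

From (7.8, 0.9) to (10.9, 0.9), the purple torus covered √(3.1² + 0.0²) ≈ 3.1 units.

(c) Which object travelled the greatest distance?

the red capsule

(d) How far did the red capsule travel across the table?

4.0

The red capsule moved from about (8.6, 5.2) to (11.6, 2.5), a distance of √(3.0² + 2.7²) ≈ 4.0.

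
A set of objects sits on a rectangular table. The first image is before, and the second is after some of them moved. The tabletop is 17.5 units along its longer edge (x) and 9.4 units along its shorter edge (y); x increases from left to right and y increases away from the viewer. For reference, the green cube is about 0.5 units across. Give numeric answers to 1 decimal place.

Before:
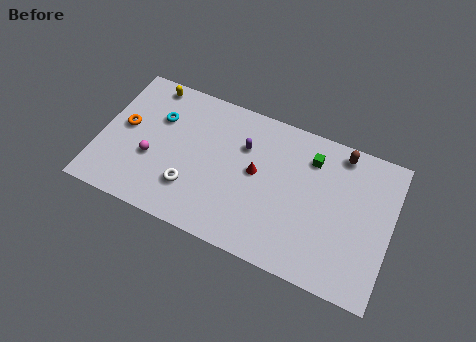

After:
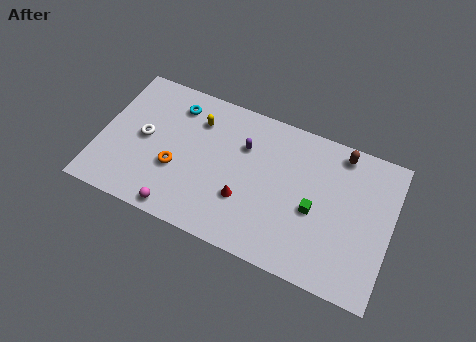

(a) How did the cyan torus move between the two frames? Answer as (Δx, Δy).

(0.9, 1.2)

From the two frames, the cyan torus sits at roughly (3.3, 6.4) before and (4.2, 7.6) after.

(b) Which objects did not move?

the brown capsule and the purple capsule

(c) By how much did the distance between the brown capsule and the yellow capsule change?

-3.0

Before: roughly 11.7 units apart; after: 8.7. That's 3.0 units closer together.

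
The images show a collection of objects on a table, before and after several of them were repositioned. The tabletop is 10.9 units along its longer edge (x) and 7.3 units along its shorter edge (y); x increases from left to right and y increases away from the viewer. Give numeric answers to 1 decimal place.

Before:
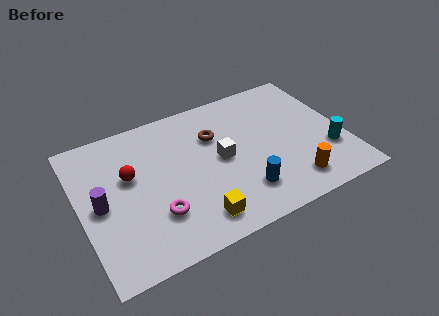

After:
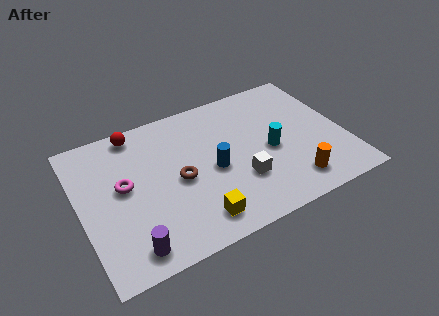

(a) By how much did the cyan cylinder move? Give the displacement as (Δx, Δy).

(-2.3, 1.0)

The cyan cylinder was at about (10.1, 2.3) and moved to about (7.8, 3.3).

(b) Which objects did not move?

the yellow cube and the orange cylinder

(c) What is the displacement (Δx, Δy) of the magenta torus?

(-1.1, 1.9)

From the two frames, the magenta torus sits at roughly (2.9, 2.1) before and (1.8, 4.0) after.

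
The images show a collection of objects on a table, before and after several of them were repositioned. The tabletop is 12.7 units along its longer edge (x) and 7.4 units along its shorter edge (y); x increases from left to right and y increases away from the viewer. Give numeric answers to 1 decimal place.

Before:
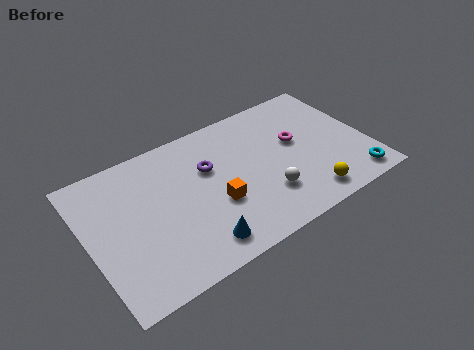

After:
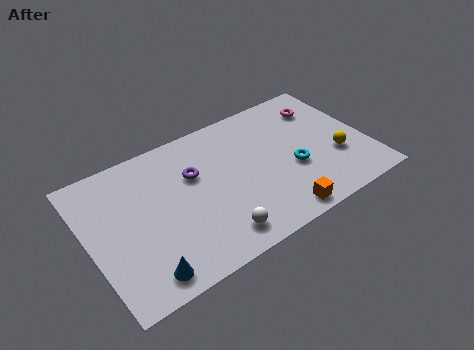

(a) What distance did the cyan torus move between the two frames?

3.1

The cyan torus was near (11.7, 1.0) before and (9.2, 2.9) after, so it travelled √(2.5² + 1.9²) ≈ 3.1 units.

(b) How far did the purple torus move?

0.7

The purple torus was near (5.6, 4.8) before and (4.9, 4.8) after, so it travelled √(0.7² + 0.0²) ≈ 0.7 units.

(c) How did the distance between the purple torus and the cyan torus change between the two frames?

-2.5

Before: roughly 7.2 units apart; after: 4.7. That's 2.5 units closer together.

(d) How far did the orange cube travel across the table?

3.2

The orange cube moved from about (5.6, 2.8) to (8.1, 0.8), a distance of √(2.5² + 2.0²) ≈ 3.2.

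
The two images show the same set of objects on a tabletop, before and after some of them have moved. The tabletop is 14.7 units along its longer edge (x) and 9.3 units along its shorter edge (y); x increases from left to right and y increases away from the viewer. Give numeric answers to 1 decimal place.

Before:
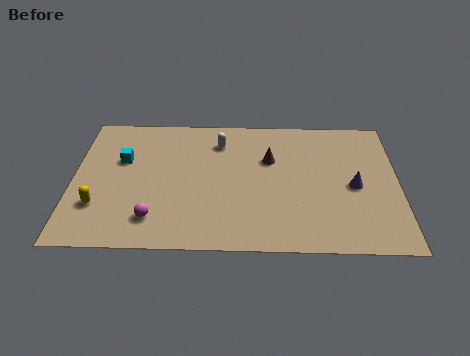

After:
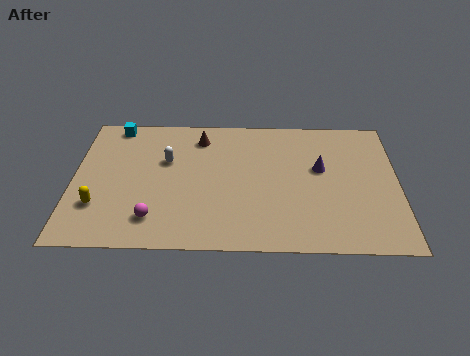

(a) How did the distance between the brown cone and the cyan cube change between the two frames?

-2.7

They were about 6.7 units apart before and 4.0 after — 2.7 units closer together.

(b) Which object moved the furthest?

the brown cone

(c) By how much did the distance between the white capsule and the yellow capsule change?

-2.7

The distance was about 7.1 in the first image and 4.4 in the second, so they moved 2.7 units closer together.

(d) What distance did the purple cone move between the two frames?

1.9

The purple cone was near (12.7, 4.3) before and (11.2, 5.5) after, so it travelled √(1.5² + 1.2²) ≈ 1.9 units.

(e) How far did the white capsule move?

2.8

The white capsule moved from about (6.6, 7.3) to (4.2, 5.9), a distance of √(2.4² + 1.4²) ≈ 2.8.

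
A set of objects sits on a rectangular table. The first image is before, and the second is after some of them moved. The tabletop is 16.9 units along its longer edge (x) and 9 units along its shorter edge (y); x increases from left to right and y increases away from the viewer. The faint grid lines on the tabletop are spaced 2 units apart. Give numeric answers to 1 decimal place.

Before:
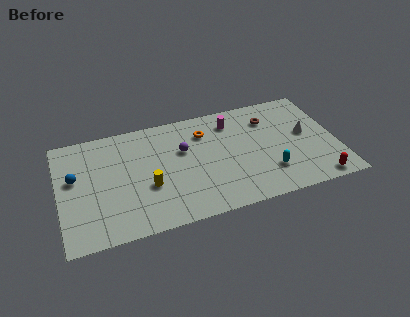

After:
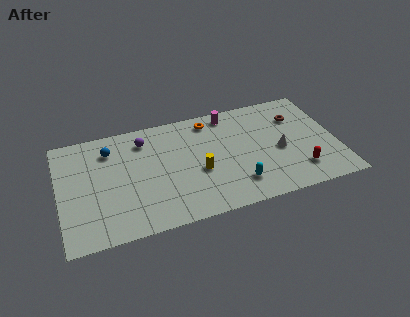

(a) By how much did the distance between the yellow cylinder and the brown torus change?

-1.5

They were about 8.4 units apart before and 6.9 after — 1.5 units closer together.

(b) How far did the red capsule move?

1.5

The red capsule was near (15.4, 0.9) before and (14.4, 2.0) after, so it travelled √(1.0² + 1.1²) ≈ 1.5 units.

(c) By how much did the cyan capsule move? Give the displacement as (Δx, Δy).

(-2.0, -0.4)

From the two frames, the cyan capsule sits at roughly (12.6, 2.4) before and (10.6, 2.0) after.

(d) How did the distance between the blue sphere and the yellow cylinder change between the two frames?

+1.5

The distance was about 4.7 in the first image and 6.2 in the second, so they moved 1.5 units further apart.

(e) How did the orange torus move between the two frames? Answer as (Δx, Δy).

(0.4, 0.9)

The orange torus started near (9.0, 6.8) and ended near (9.4, 7.7).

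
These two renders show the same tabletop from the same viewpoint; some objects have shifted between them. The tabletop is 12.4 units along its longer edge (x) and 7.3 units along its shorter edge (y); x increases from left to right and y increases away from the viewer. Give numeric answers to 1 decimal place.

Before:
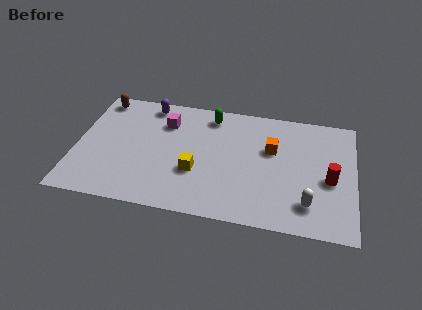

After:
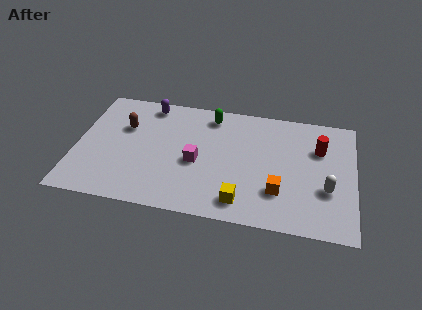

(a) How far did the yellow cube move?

2.5

The yellow cube moved from about (5.4, 2.6) to (7.5, 1.2), a distance of √(2.1² + 1.4²) ≈ 2.5.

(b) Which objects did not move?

the purple capsule and the green capsule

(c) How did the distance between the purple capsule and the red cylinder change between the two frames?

-1.0

The distance was about 8.8 in the first image and 7.8 in the second, so they moved 1.0 units closer together.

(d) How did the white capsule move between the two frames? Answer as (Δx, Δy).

(0.8, 1.0)

The white capsule was at about (10.4, 1.6) and moved to about (11.2, 2.6).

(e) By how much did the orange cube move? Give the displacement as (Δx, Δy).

(0.4, -2.5)

The orange cube was at about (8.7, 4.6) and moved to about (9.1, 2.1).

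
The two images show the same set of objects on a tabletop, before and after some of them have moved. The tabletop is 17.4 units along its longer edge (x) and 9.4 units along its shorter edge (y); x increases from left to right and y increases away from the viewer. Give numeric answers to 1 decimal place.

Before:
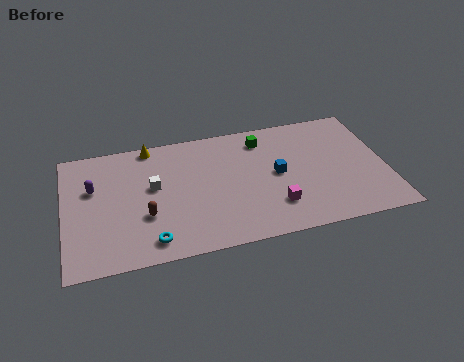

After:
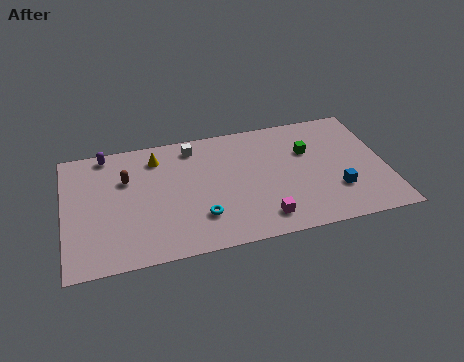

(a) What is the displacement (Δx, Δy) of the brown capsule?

(-0.9, 3.0)

The brown capsule was at about (4.3, 3.3) and moved to about (3.4, 6.3).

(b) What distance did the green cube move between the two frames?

2.8

From (10.9, 7.7) to (13.3, 6.2), the green cube covered √(2.4² + 1.5²) ≈ 2.8 units.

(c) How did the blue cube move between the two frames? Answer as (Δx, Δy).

(3.1, -2.0)

The blue cube started near (11.5, 4.8) and ended near (14.6, 2.8).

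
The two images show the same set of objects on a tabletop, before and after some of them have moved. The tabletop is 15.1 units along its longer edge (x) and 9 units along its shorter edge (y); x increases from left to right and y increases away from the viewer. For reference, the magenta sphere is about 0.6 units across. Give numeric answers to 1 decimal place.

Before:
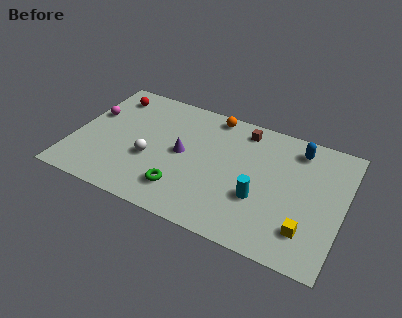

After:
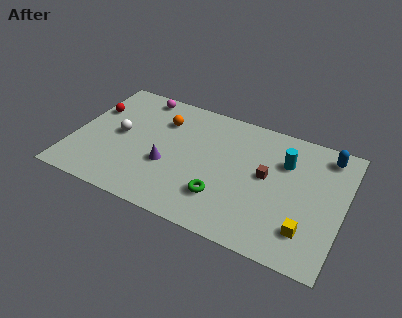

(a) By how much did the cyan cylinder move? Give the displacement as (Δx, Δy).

(1.1, 3.1)

The cyan cylinder started near (10.6, 3.2) and ended near (11.7, 6.3).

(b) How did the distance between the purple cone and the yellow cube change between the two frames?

+0.4

The distance was about 7.6 in the first image and 8.0 in the second, so they moved 0.4 units further apart.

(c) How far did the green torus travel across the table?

2.2

From (6.4, 2.0) to (8.6, 2.4), the green torus covered √(2.2² + 0.4²) ≈ 2.2 units.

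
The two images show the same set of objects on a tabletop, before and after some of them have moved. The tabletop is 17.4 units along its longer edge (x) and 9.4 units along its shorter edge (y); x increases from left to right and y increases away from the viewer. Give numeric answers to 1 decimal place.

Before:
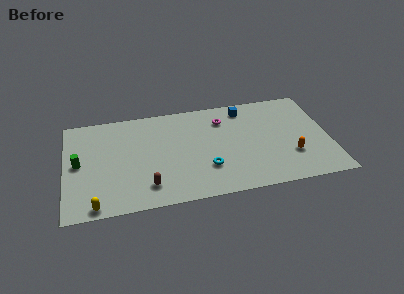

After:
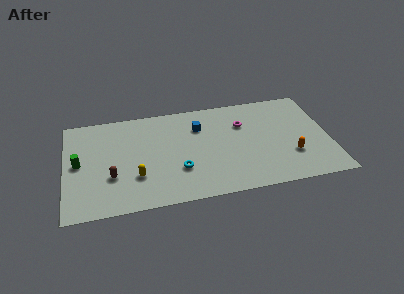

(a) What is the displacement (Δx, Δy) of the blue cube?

(-3.1, -1.2)

The blue cube started near (12.0, 8.0) and ended near (8.9, 6.8).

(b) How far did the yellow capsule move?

3.4

From (1.9, 0.8) to (4.6, 2.9), the yellow capsule covered √(2.7² + 2.1²) ≈ 3.4 units.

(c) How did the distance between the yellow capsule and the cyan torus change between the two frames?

-4.8

Before: roughly 7.6 units apart; after: 2.8. That's 4.8 units closer together.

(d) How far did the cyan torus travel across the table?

1.8

From (9.2, 2.8) to (7.4, 3.0), the cyan torus covered √(1.8² + 0.2²) ≈ 1.8 units.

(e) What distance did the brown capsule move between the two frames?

2.6

The brown capsule was near (5.3, 1.9) before and (3.0, 3.2) after, so it travelled √(2.3² + 1.3²) ≈ 2.6 units.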